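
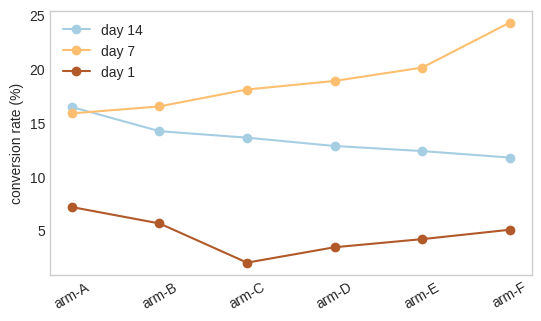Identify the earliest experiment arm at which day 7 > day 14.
arm-B

arm-A: day 7 ≈ 16 vs day 14 ≈ 16 (not yet); arm-B: day 7 ≈ 16 vs day 14 ≈ 14 (first crossover).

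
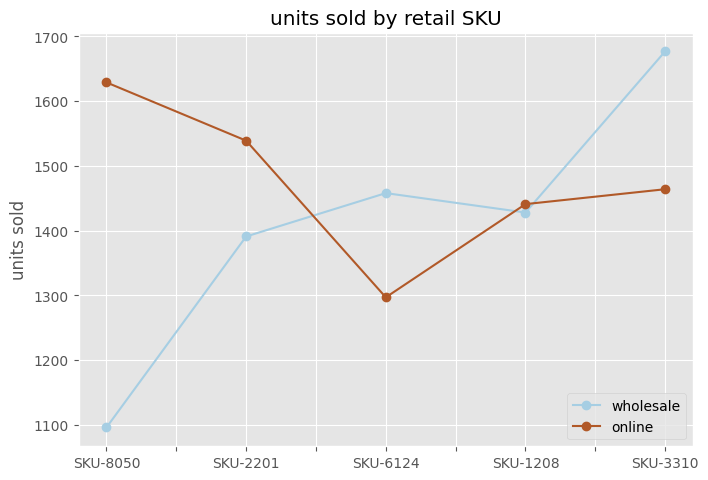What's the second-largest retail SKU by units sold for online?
Top 3 for online: SKU-8050 ≈ 1650, SKU-2201 ≈ 1550, SKU-3310 ≈ 1450.

SKU-2201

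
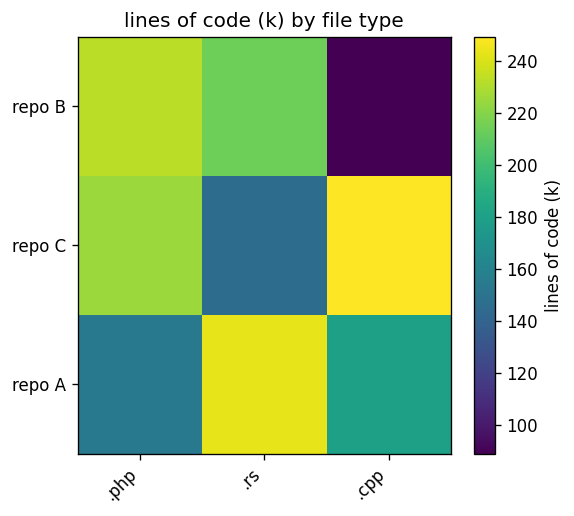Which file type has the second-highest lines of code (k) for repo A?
Top 3 for repo A: .rs ≈ 240, .cpp ≈ 180, .php ≈ 160.

.cpp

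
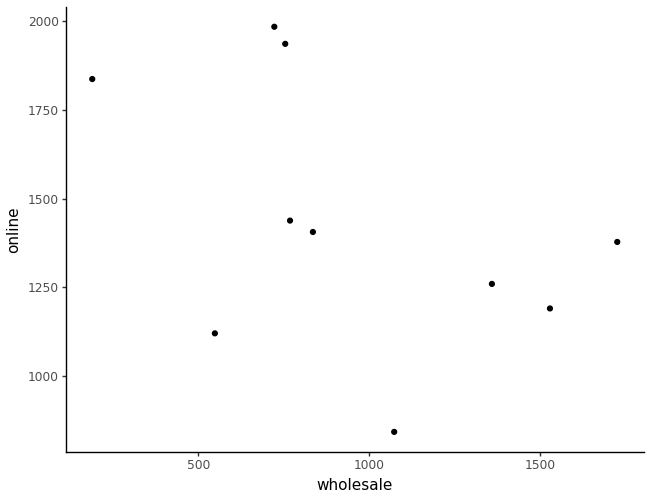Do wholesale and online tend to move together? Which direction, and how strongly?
negative, moderate

Points are negatively correlated; moderate (|r| ≈ 0.5).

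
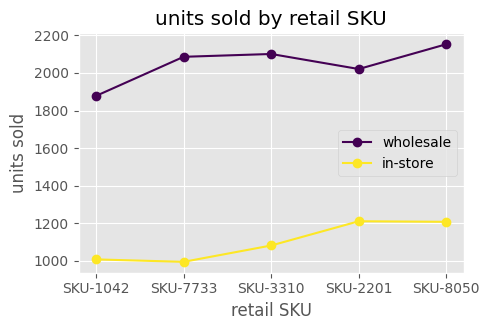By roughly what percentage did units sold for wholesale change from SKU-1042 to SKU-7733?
≈ +10.5%

SKU-1042 ≈ 1900, SKU-7733 ≈ 2100; (2100 − 1900) / 1900 ≈ +10.5%.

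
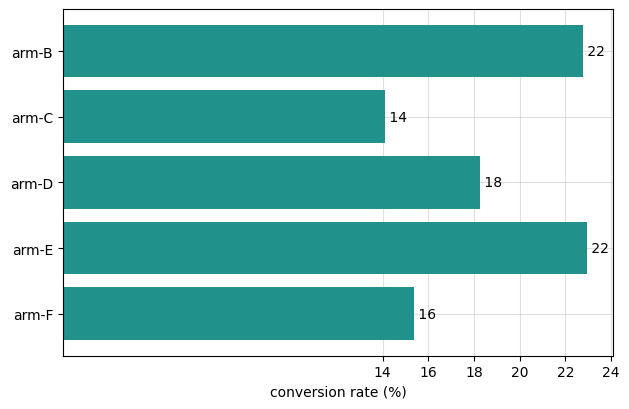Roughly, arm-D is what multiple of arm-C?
≈ 1.29×

arm-D ≈ 18, arm-C ≈ 14; 18/14 ≈ 1.29.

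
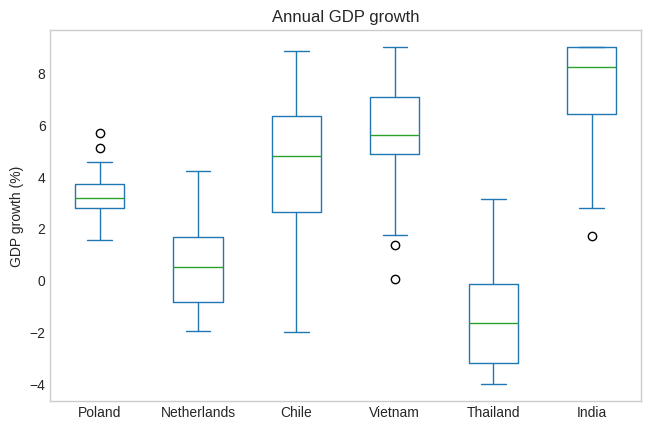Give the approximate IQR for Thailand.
Q3 ≈ 0, Q1 ≈ -3; IQR ≈ 3.

≈ 3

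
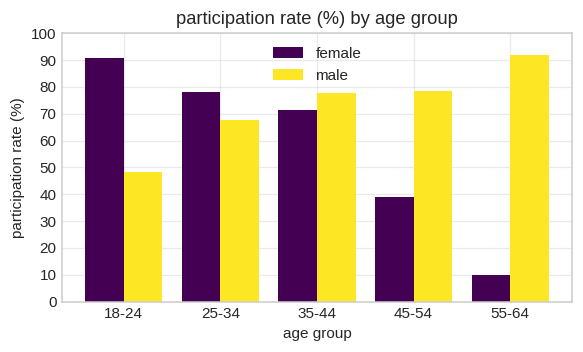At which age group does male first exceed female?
25-34: male ≈ 70 vs female ≈ 80 (not yet); 35-44: male ≈ 80 vs female ≈ 70 (first crossover).

35-44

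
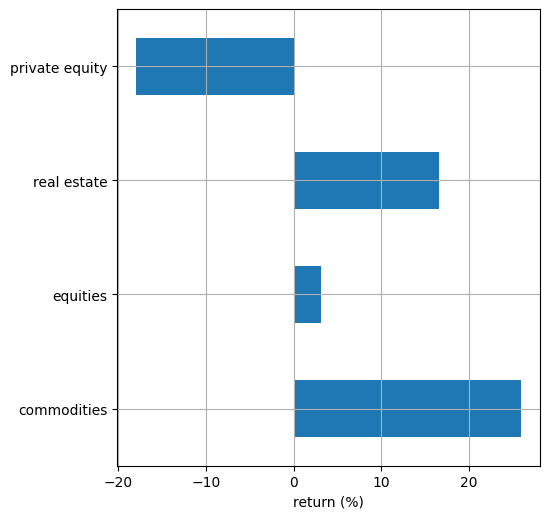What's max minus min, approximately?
≈ 45

Max commodities ≈ 25, min private equity ≈ -20; range ≈ 45.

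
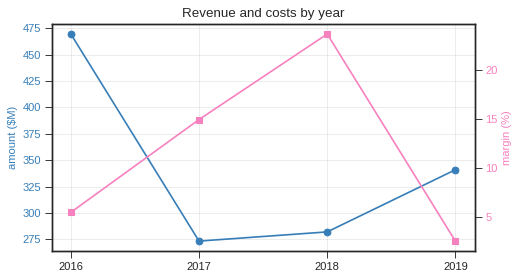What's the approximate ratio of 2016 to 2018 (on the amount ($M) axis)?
2016 ≈ 460, 2018 ≈ 280; 460/280 ≈ 1.64.

≈ 1.64×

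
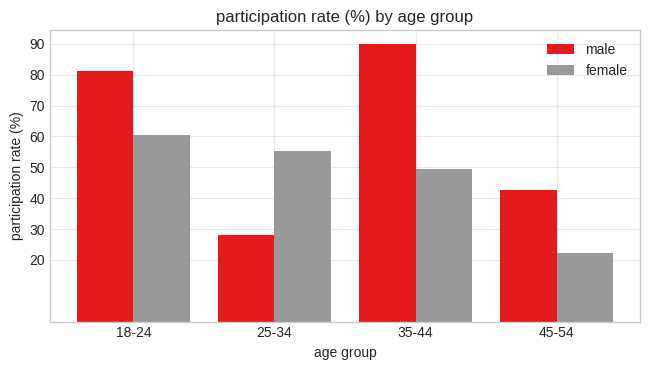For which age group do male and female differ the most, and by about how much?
35-44: male ≈ 90, female ≈ 50 → gap ≈ 40. Next-largest (25-34) is only ≈ 30.

35-44, ≈ 40 %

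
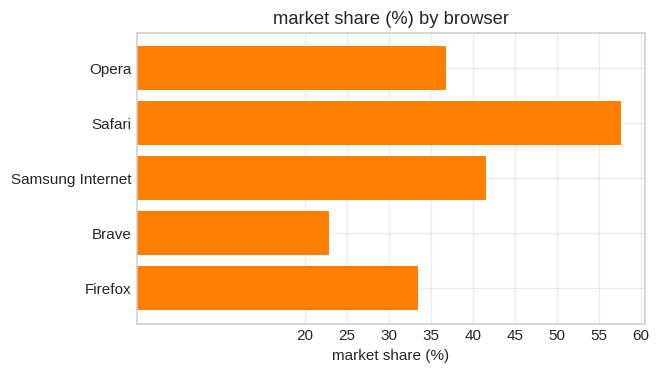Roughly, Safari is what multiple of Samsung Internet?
≈ 1.5×

Safari ≈ 60, Samsung Internet ≈ 40; 60/40 ≈ 1.5.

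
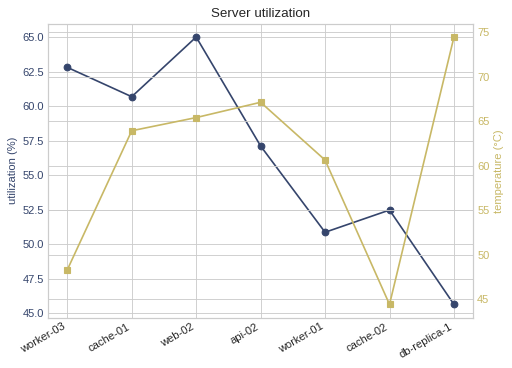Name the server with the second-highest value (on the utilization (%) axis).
worker-03

Top 3 (on the utilization (%) axis): web-02 ≈ 64, worker-03 ≈ 62, cache-01 ≈ 60.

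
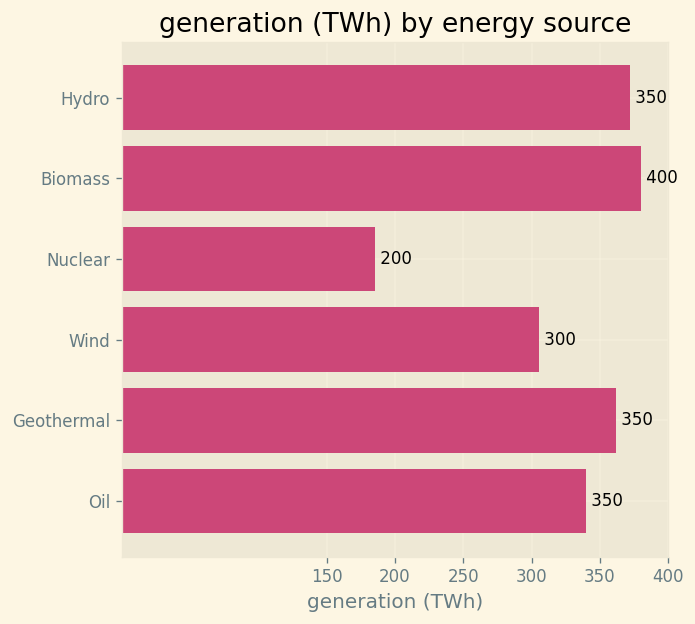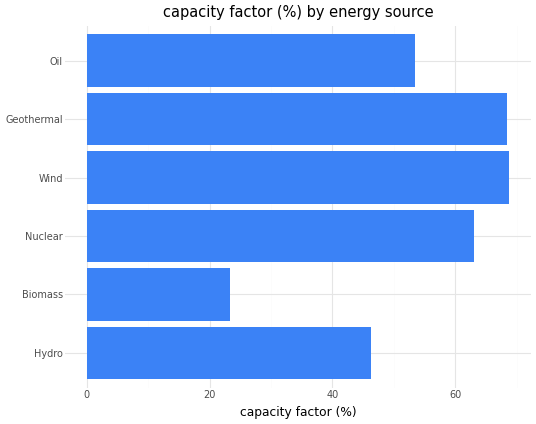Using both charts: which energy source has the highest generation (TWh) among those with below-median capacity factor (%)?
Chart 2 median capacity factor (%) ≈ 60; below-median energy sources: Hydro, Biomass, Oil. Among those, Biomass has the highest generation (TWh) (≈ 400).

Biomass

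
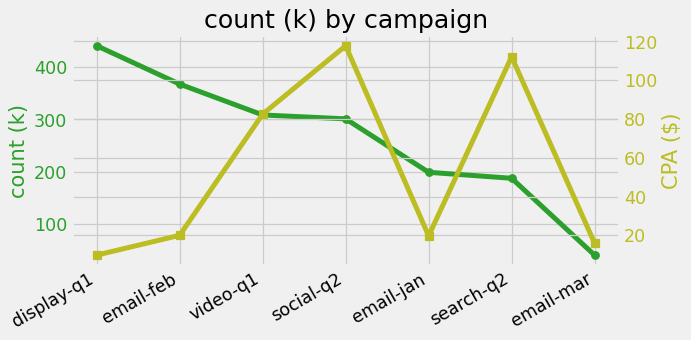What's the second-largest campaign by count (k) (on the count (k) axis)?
email-feb

Top 3 (on the count (k) axis): display-q1 ≈ 450, email-feb ≈ 350, video-q1 ≈ 300.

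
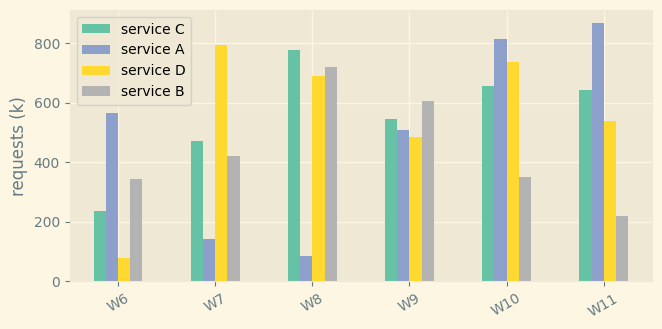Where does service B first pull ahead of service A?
W7

W6: service B ≈ 300 vs service A ≈ 600 (not yet); W7: service B ≈ 400 vs service A ≈ 100 (first crossover).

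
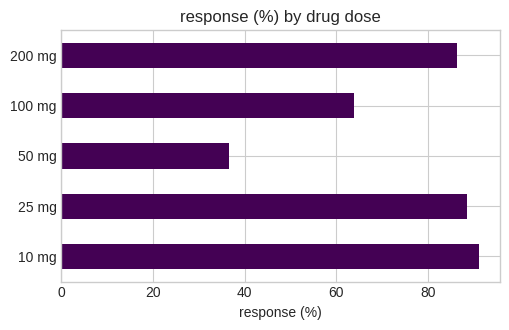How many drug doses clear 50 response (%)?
4

Above 50: 10 mg, 25 mg, 100 mg, 200 mg.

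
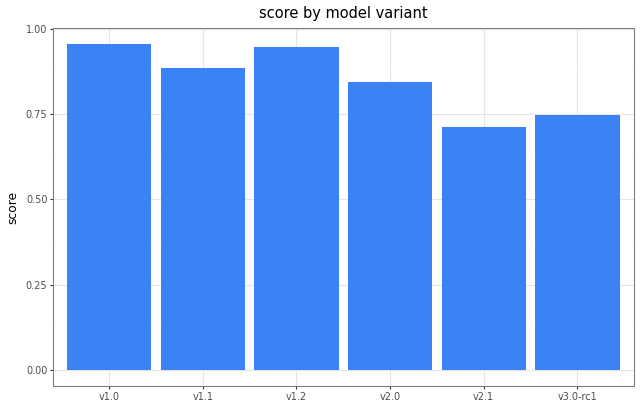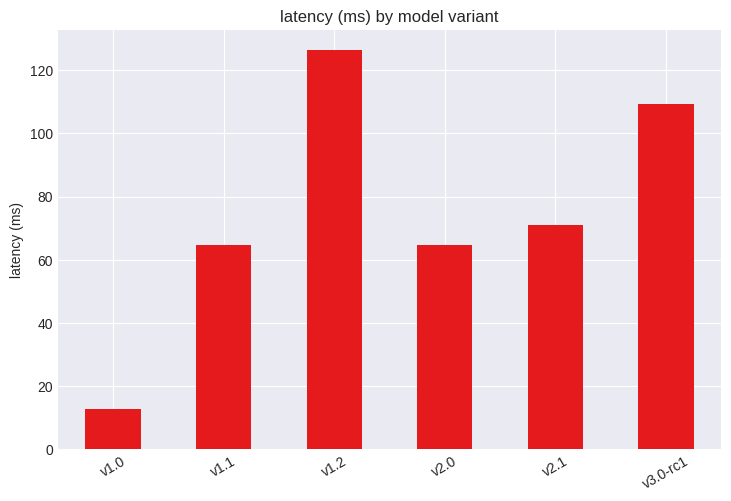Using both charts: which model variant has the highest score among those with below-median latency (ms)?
Chart 2 median latency (ms) ≈ 60; below-median model variants: v1.0, v1.1, v2.0. Among those, v1.0 has the highest score (≈ 1).

v1.0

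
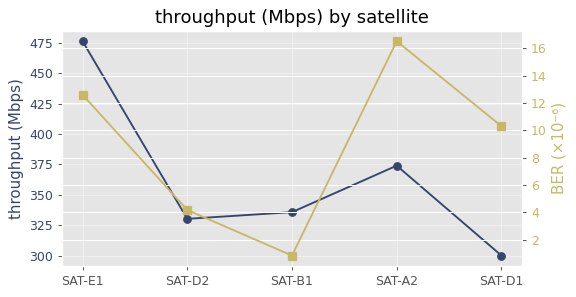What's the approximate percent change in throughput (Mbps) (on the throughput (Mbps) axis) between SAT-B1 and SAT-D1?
≈ -11.8%

SAT-B1 ≈ 340, SAT-D1 ≈ 300; (300 − 340) / 340 ≈ -11.8%.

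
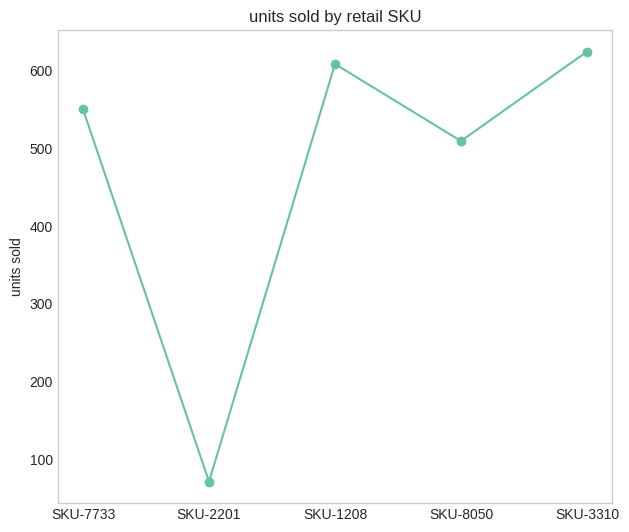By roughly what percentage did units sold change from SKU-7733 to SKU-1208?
≈ +9.1%

SKU-7733 ≈ 550, SKU-1208 ≈ 600; (600 − 550) / 550 ≈ +9.1%.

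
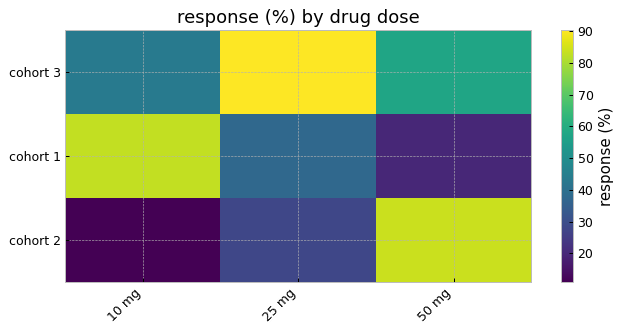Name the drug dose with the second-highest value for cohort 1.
Top 3 for cohort 1: 10 mg ≈ 80, 25 mg ≈ 40, 50 mg ≈ 20.

25 mg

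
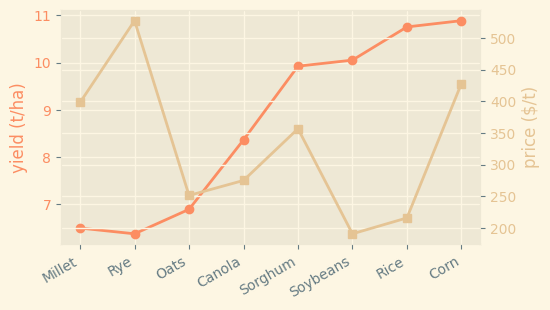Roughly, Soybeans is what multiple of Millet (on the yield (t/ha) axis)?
Soybeans ≈ 10.0, Millet ≈ 6.5; 10.0/6.5 ≈ 1.54.

≈ 1.54×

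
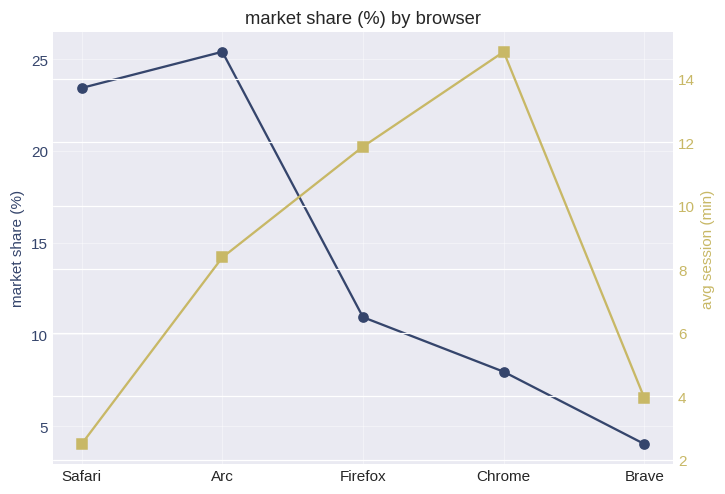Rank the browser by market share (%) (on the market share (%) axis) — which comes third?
Firefox

Top 4 (on the market share (%) axis): Arc ≈ 26, Safari ≈ 24, Firefox ≈ 10, Chrome ≈ 8.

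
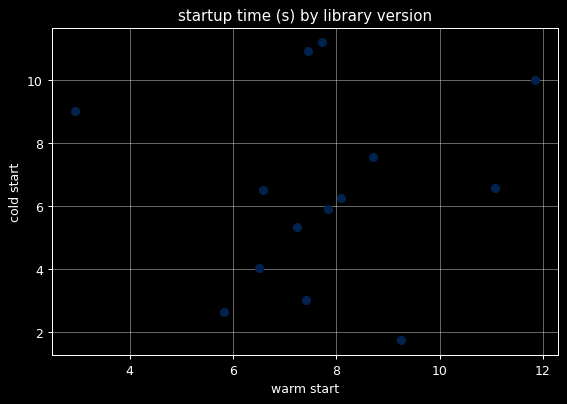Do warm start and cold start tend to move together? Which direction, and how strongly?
no clear correlation

Points are roughly uncorrelated; weak (|r| ≈ 0.1).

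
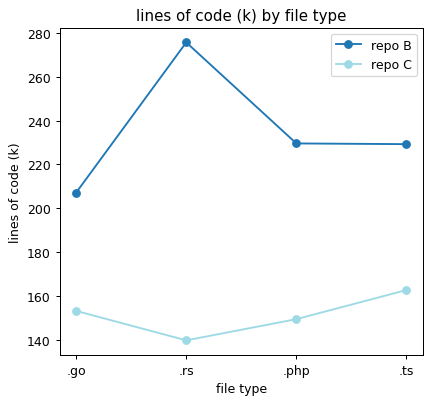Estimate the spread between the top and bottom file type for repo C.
Max .ts ≈ 160, min .rs ≈ 140; range ≈ 20.

≈ 20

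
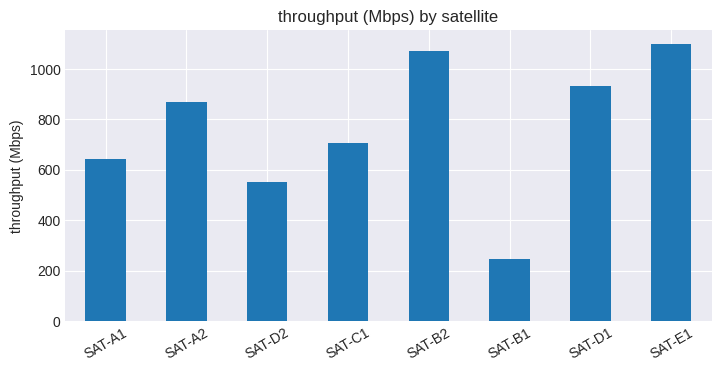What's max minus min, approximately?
Max SAT-E1 ≈ 1100, min SAT-B1 ≈ 200; range ≈ 900.

≈ 900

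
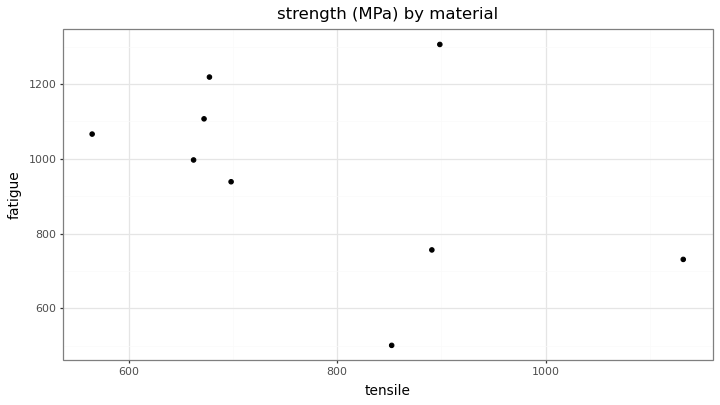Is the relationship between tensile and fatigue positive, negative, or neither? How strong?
Points are negatively correlated; moderate (|r| ≈ 0.5).

negative, moderate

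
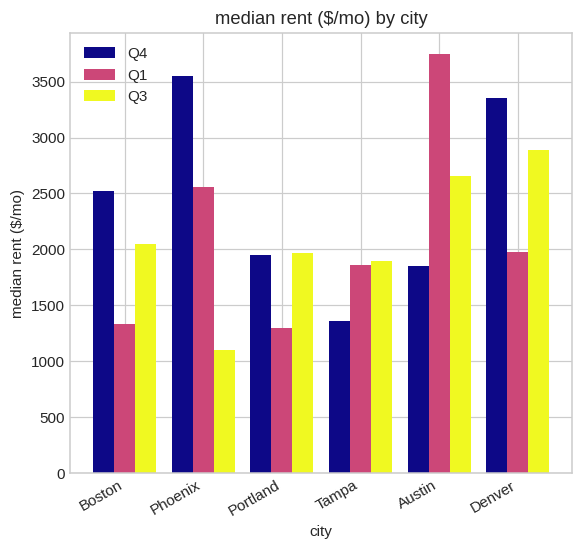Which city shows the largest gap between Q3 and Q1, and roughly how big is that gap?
Phoenix: Q3 ≈ 1000, Q1 ≈ 2500 → gap ≈ 1500. Next-largest (Austin) is only ≈ 1000.

Phoenix, ≈ 1500 $/mo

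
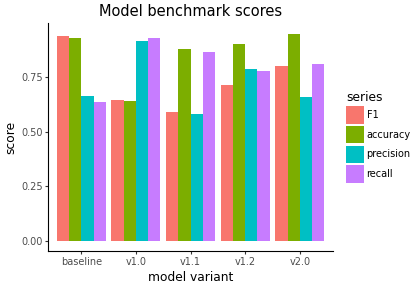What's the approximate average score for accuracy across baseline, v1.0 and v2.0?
(0.9 + 0.6 + 0.9) / 3 ≈ 0.8.

≈ 0.8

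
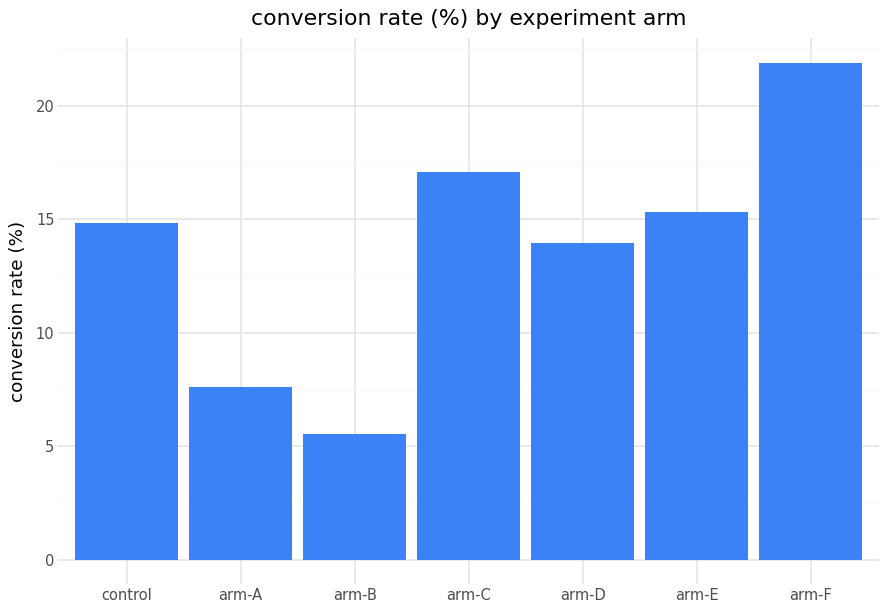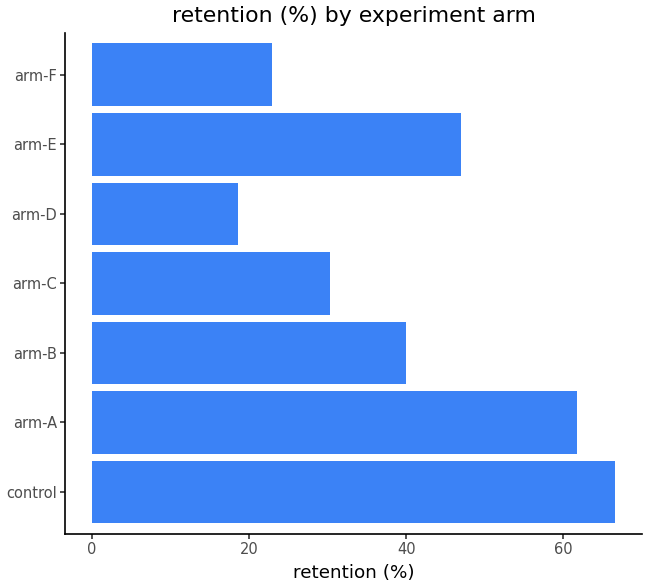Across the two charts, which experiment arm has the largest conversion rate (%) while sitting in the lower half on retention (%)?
Chart 2 median retention (%) ≈ 40; below-median experiment arms: arm-C, arm-D, arm-F. Among those, arm-F has the highest conversion rate (%) (≈ 20).

arm-F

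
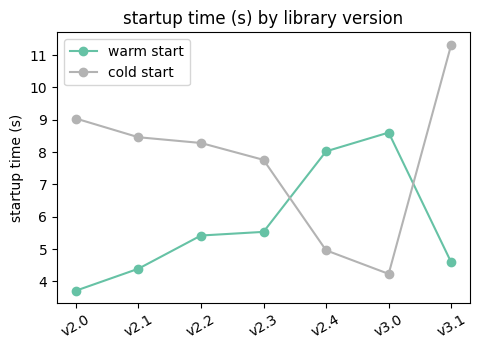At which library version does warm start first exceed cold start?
v2.3: warm start ≈ 6 vs cold start ≈ 8 (not yet); v2.4: warm start ≈ 8 vs cold start ≈ 5 (first crossover).

v2.4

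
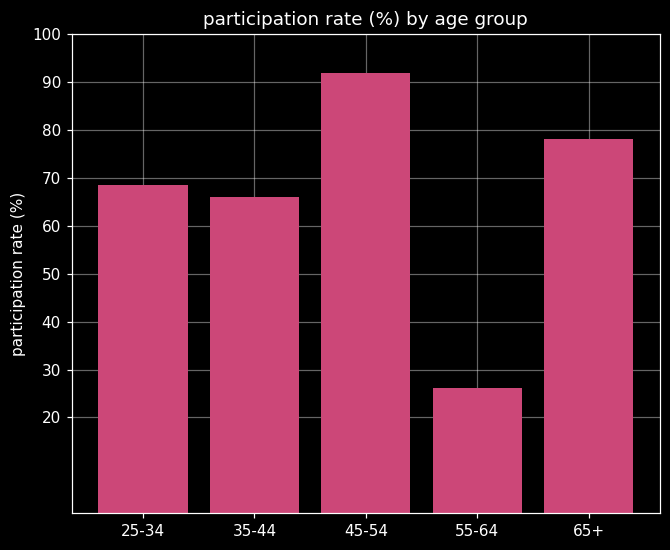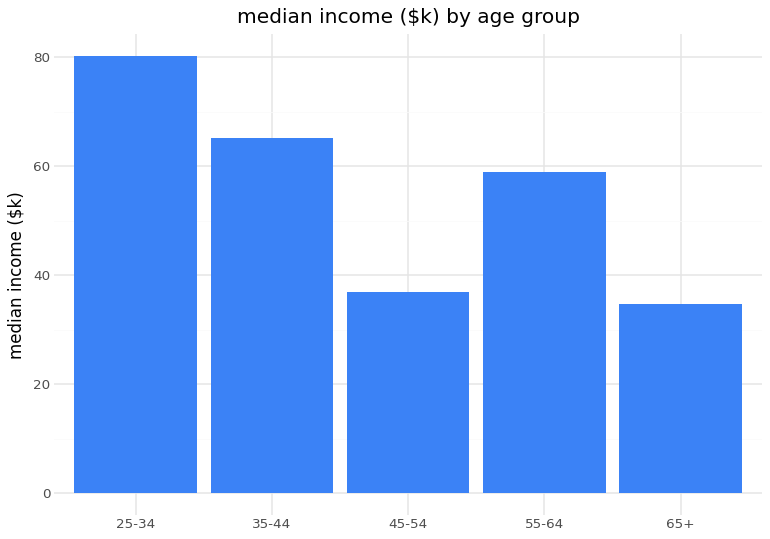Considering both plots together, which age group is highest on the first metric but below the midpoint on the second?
Chart 2 median median income ($k) ≈ 60; below-median age groups: 45-54, 65+. Among those, 45-54 has the highest participation rate (%) (≈ 90).

45-54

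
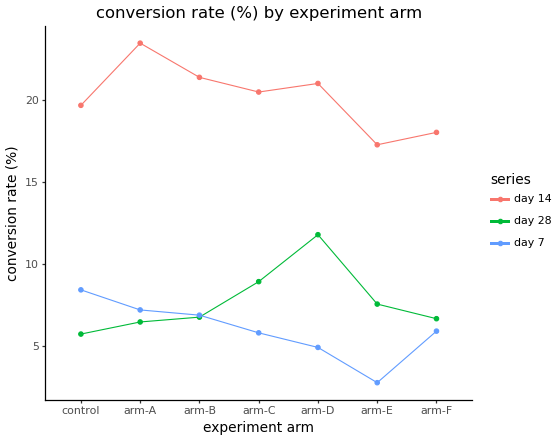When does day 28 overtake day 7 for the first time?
arm-B: day 28 ≈ 6 vs day 7 ≈ 6 (not yet); arm-C: day 28 ≈ 8 vs day 7 ≈ 6 (first crossover).

arm-C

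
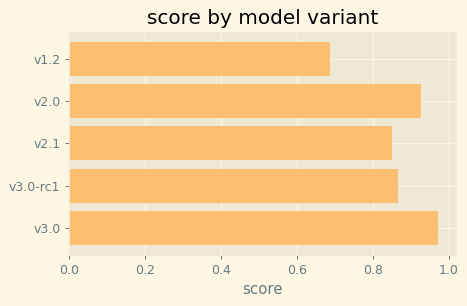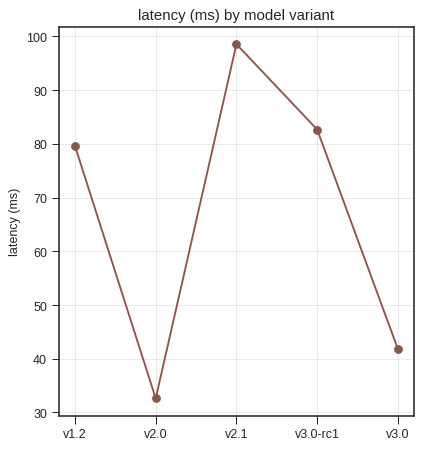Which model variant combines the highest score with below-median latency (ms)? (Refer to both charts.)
v3.0

Chart 2 median latency (ms) ≈ 80; below-median model variants: v2.0, v3.0. Among those, v3.0 has the highest score (≈ 1).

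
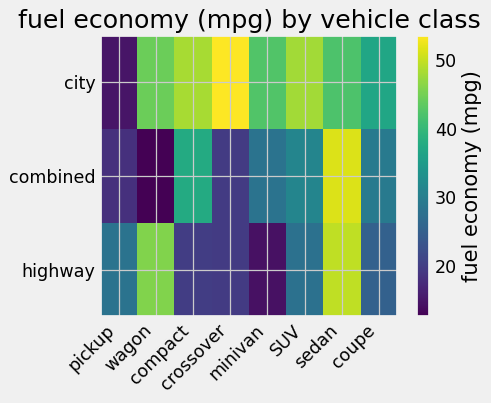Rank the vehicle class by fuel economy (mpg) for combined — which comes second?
compact

Top 3 for combined: sedan ≈ 50, compact ≈ 40, SUV ≈ 30.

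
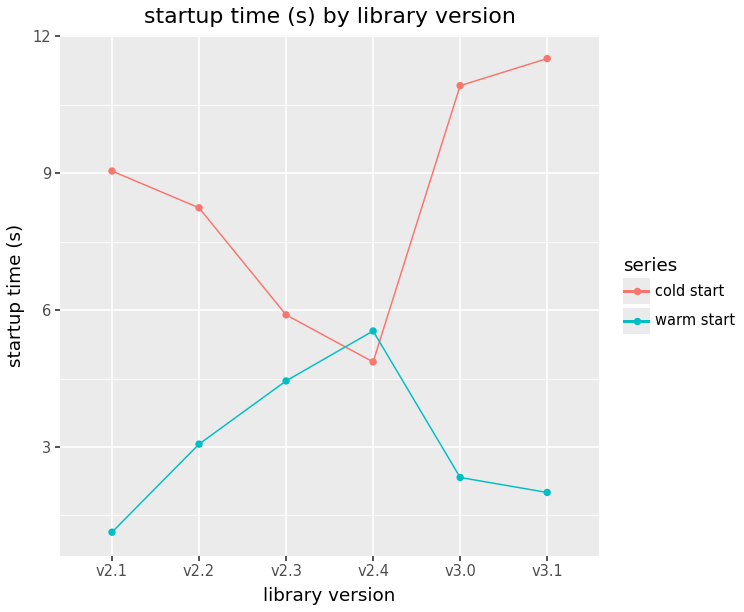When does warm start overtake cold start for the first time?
v2.3: warm start ≈ 4 vs cold start ≈ 6 (not yet); v2.4: warm start ≈ 6 vs cold start ≈ 5 (first crossover).

v2.4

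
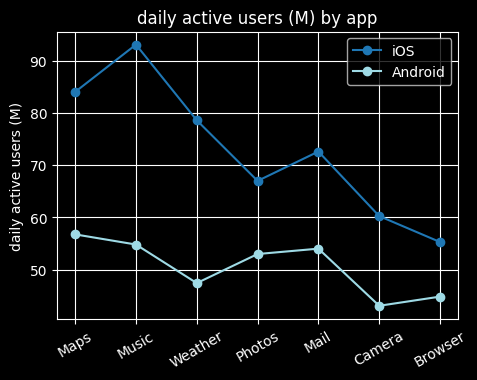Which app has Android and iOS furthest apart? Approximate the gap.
Music: Android ≈ 55, iOS ≈ 95 → gap ≈ 40. Next-largest (Weather) is only ≈ 35.

Music, ≈ 40 M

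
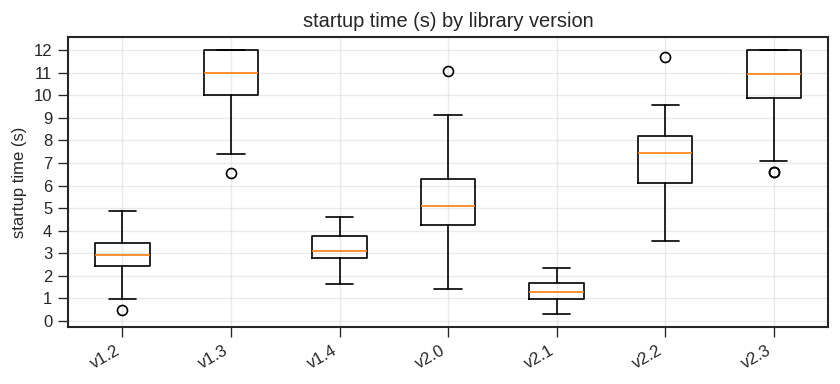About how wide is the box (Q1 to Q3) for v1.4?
≈ 1

Q3 ≈ 4, Q1 ≈ 3; IQR ≈ 1.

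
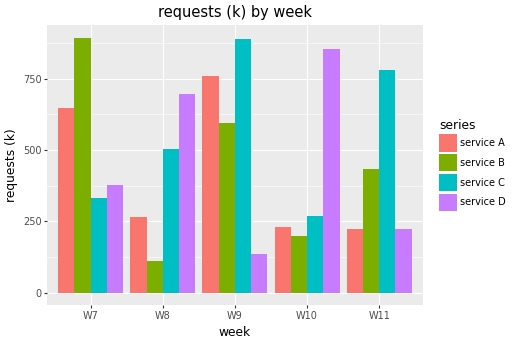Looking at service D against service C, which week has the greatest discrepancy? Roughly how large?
W9, ≈ 800 k

W9: service D ≈ 100, service C ≈ 900 → gap ≈ 800. Next-largest (W10) is only ≈ 600.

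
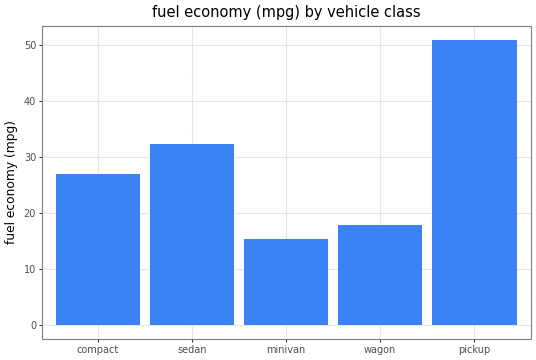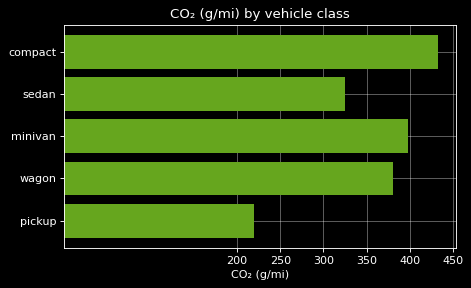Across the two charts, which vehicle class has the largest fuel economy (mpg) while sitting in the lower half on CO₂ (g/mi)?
pickup

Chart 2 median CO₂ (g/mi) ≈ 400; below-median vehicle classes: sedan, pickup. Among those, pickup has the highest fuel economy (mpg) (≈ 50).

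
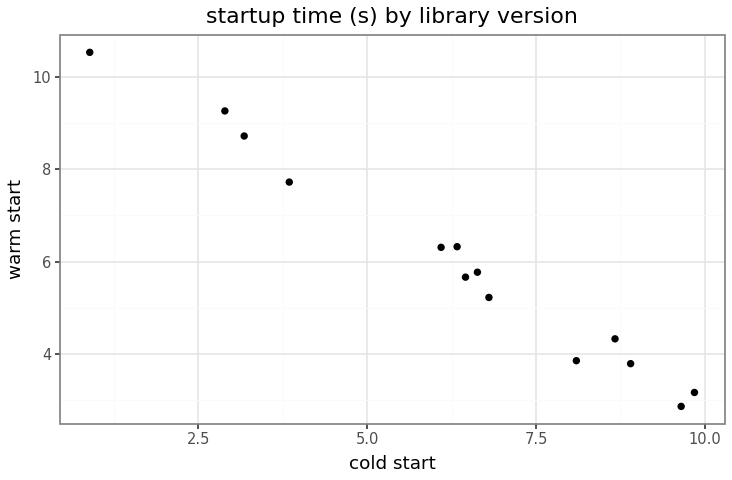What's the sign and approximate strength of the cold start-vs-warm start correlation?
Points are negatively correlated; strong (|r| ≈ 1.0).

negative, strong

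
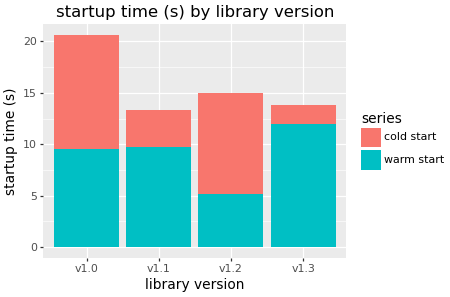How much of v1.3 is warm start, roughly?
warm start top ≈ 12, bottom ≈ 0; segment ≈ 12.

≈ 12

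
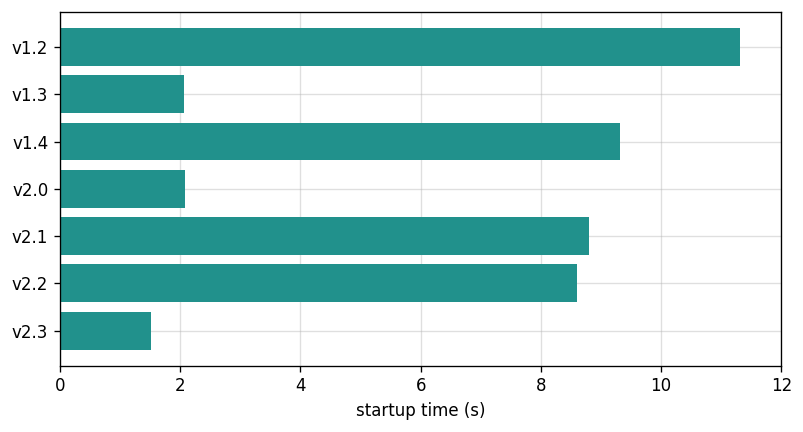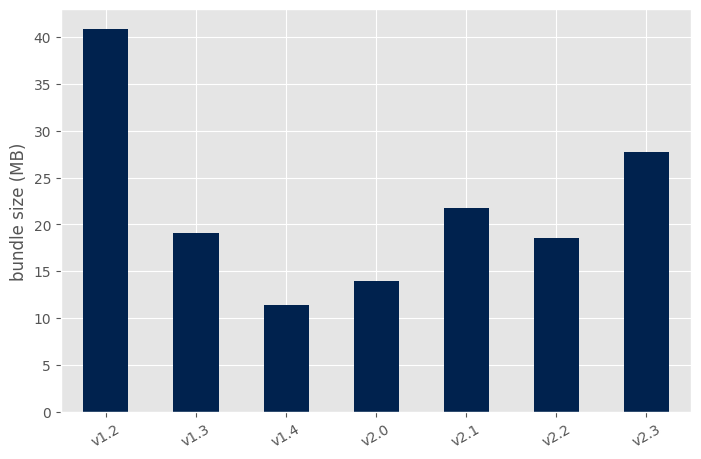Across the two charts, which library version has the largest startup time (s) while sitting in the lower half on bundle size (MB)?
Chart 2 median bundle size (MB) ≈ 20; below-median library versions: v1.4, v2.0, v2.2. Among those, v1.4 has the highest startup time (s) (≈ 10).

v1.4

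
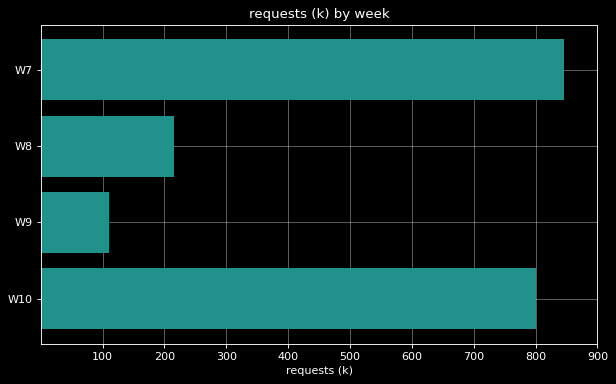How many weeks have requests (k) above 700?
Above 700: W7, W10.

2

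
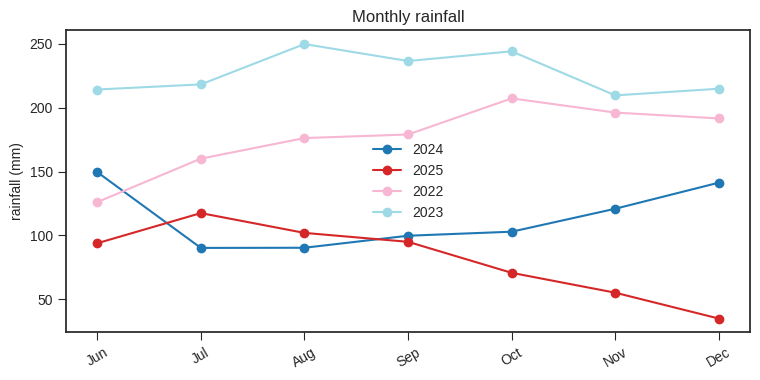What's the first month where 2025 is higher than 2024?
Jul

Jun: 2025 ≈ 100 vs 2024 ≈ 140 (not yet); Jul: 2025 ≈ 120 vs 2024 ≈ 100 (first crossover).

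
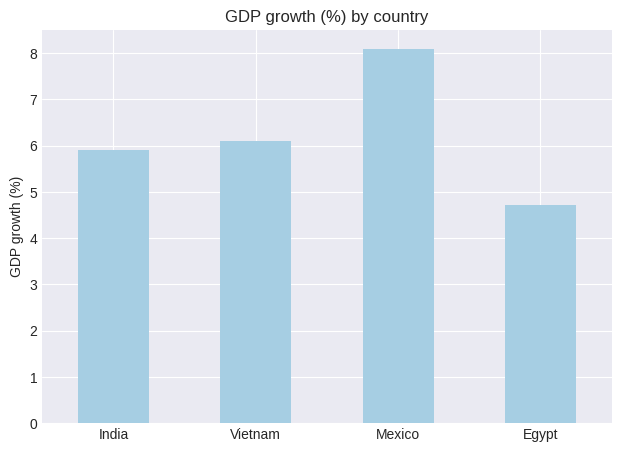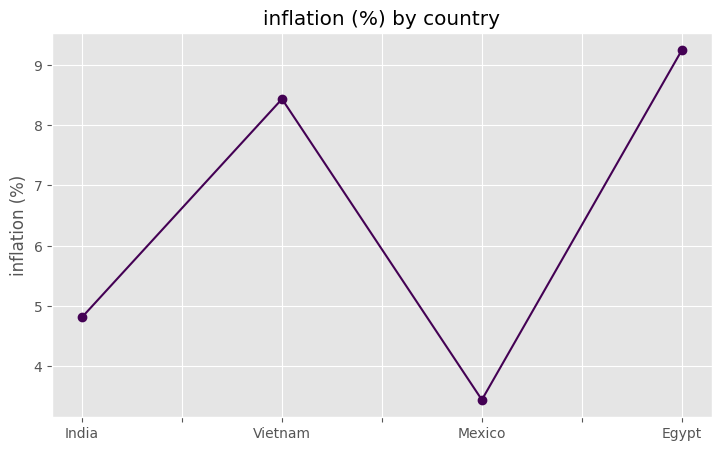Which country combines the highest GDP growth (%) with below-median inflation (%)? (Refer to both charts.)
Mexico

Chart 2 median inflation (%) ≈ 7; below-median countries: India, Mexico. Among those, Mexico has the highest GDP growth (%) (≈ 8).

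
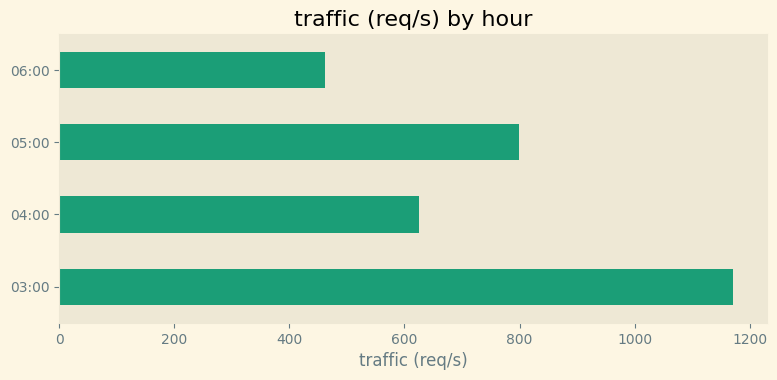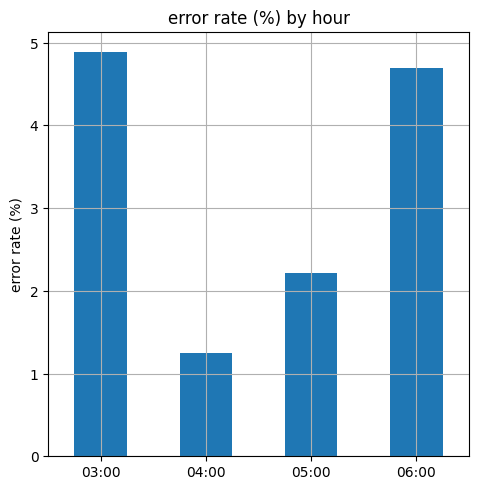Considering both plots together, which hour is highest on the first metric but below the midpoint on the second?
Chart 2 median error rate (%) ≈ 3.5; below-median hours: 04:00, 05:00. Among those, 05:00 has the highest traffic (req/s) (≈ 800).

05:00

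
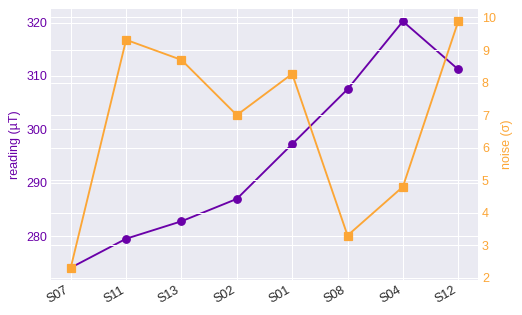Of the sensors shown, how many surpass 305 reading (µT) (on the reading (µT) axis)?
3

Above 305: S08, S04, S12.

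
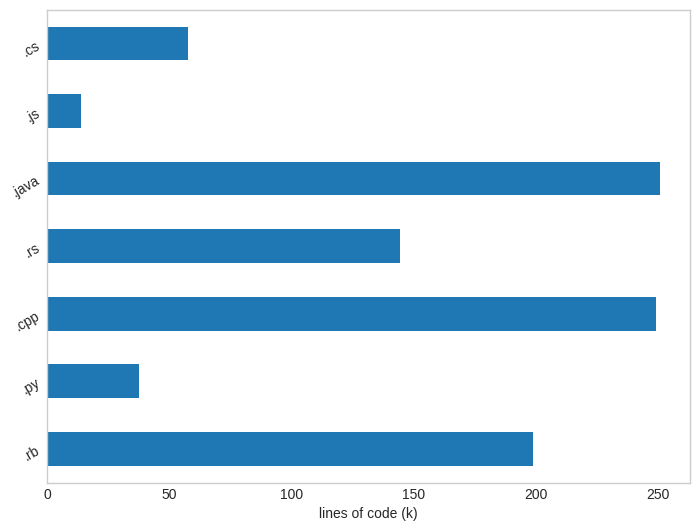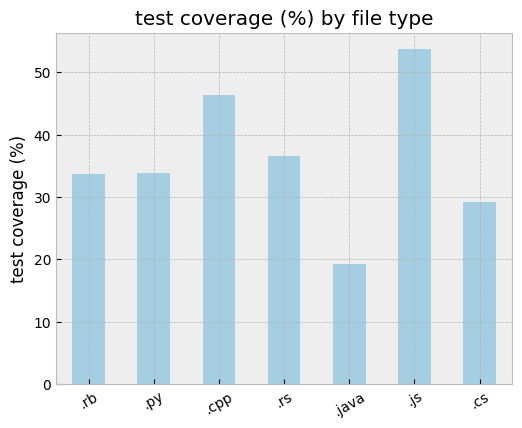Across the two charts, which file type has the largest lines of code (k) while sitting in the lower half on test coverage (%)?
Chart 2 median test coverage (%) ≈ 35; below-median file types: .rb, .java, .cs. Among those, .java has the highest lines of code (k) (≈ 250).

.java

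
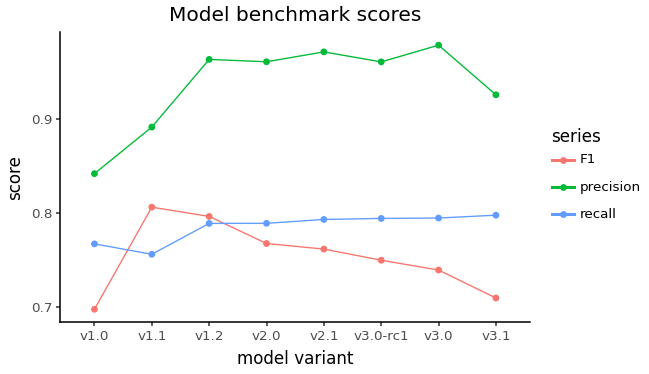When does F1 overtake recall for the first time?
v1.1

v1.0: F1 ≈ 0.70 vs recall ≈ 0.75 (not yet); v1.1: F1 ≈ 0.80 vs recall ≈ 0.75 (first crossover).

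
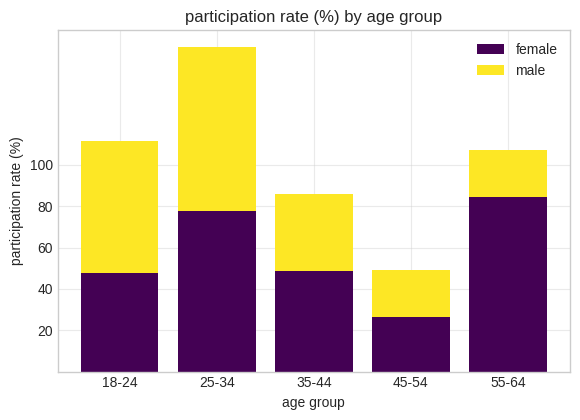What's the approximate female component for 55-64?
female top ≈ 80, bottom ≈ 0; segment ≈ 80.

≈ 80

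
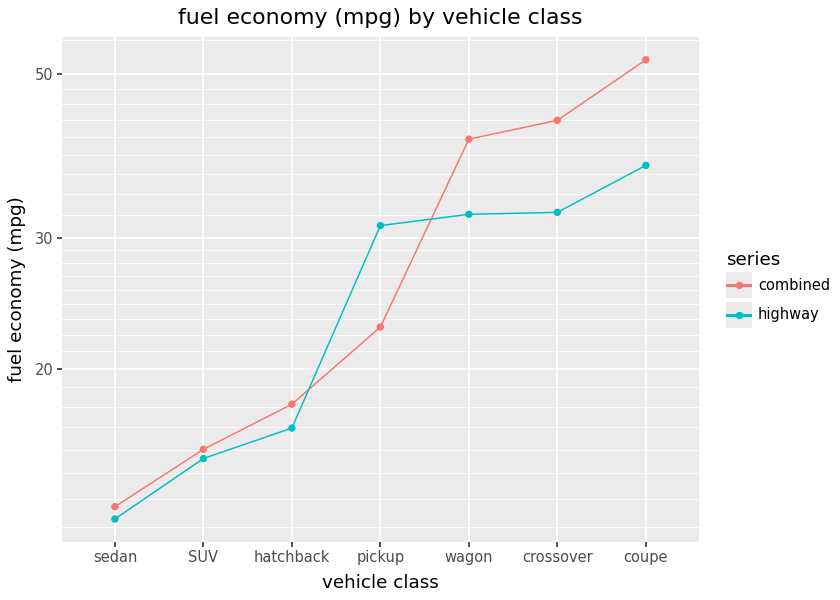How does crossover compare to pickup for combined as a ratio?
crossover ≈ 45, pickup ≈ 25; 45/25 ≈ 1.8.

≈ 1.8×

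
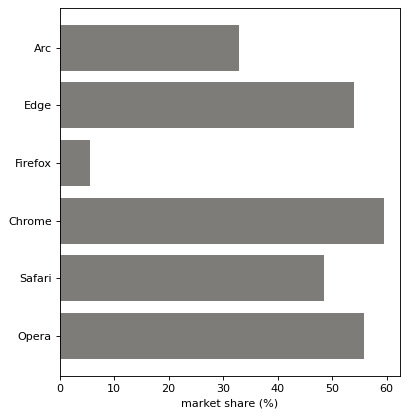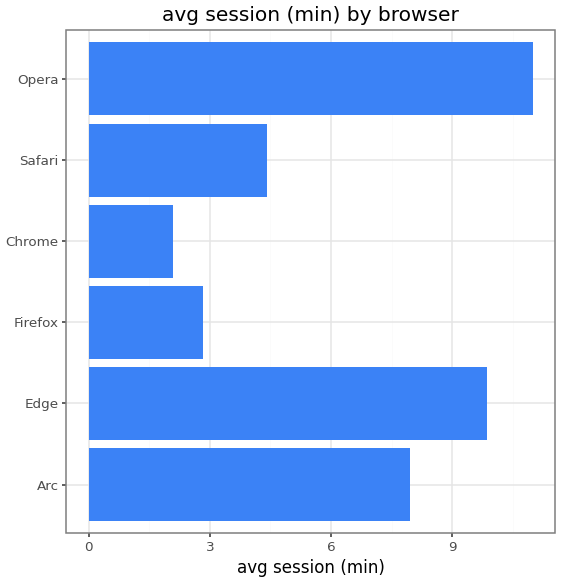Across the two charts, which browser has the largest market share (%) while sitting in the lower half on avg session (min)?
Chrome

Chart 2 median avg session (min) ≈ 6; below-median browsers: Firefox, Chrome, Safari. Among those, Chrome has the highest market share (%) (≈ 60).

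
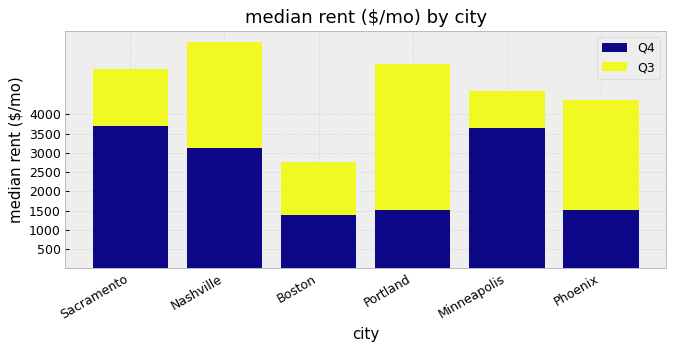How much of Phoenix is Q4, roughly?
≈ 1500

Q4 top ≈ 1500, bottom ≈ 0; segment ≈ 1500.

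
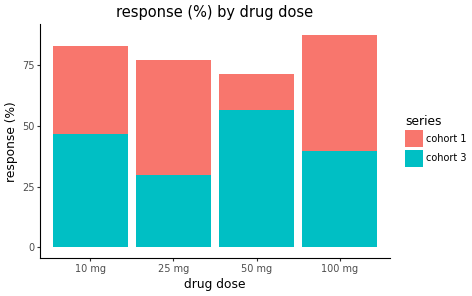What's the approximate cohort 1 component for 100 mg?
≈ 50

cohort 1 top ≈ 90, bottom ≈ 40; segment ≈ 50.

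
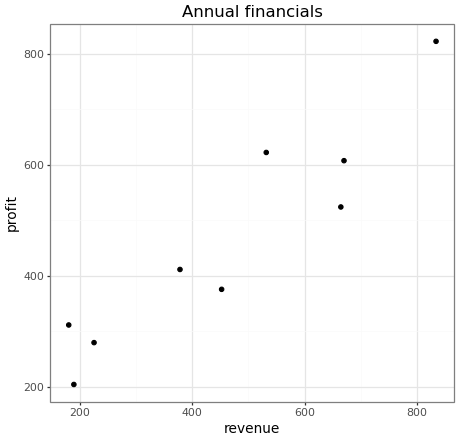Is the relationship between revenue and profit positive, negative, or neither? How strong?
positive, strong

Points are positively correlated; strong (|r| ≈ 0.9).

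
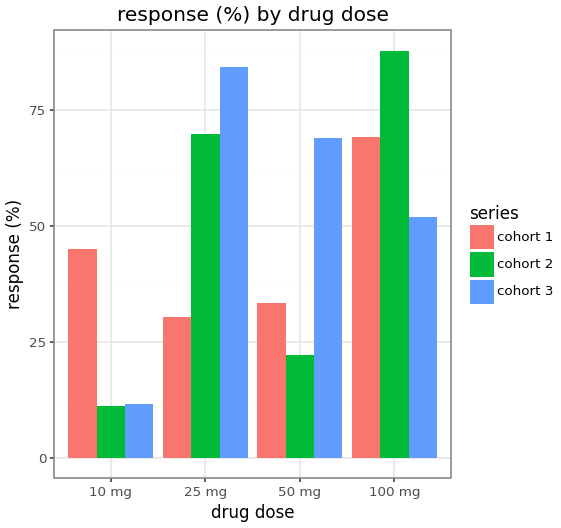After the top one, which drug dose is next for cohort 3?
50 mg

Top 3 for cohort 3: 25 mg ≈ 80, 50 mg ≈ 70, 100 mg ≈ 50.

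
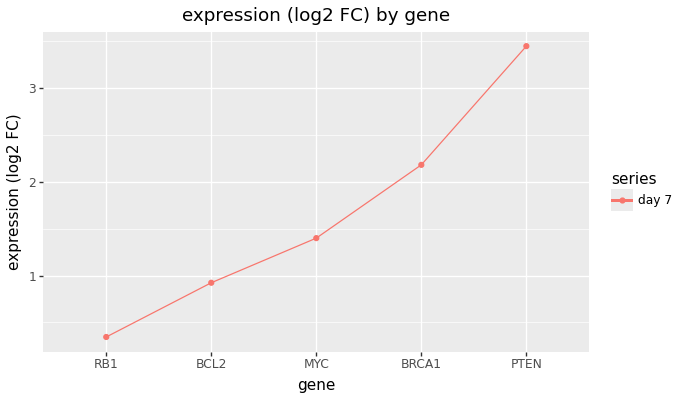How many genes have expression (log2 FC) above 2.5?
Above 2.5: PTEN.

1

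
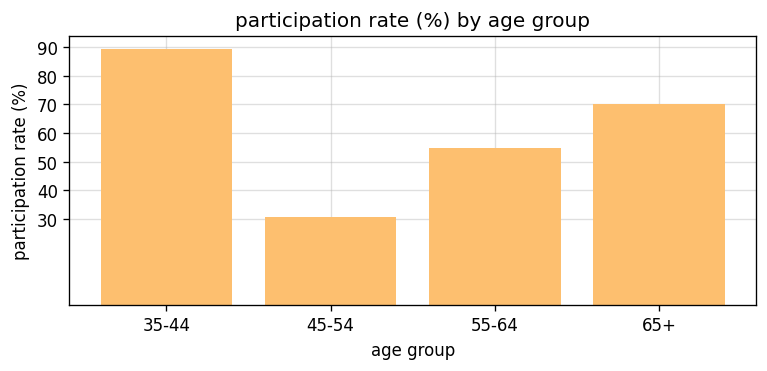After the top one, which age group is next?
Top 3: 35-44 ≈ 90, 65+ ≈ 70, 55-64 ≈ 50.

65+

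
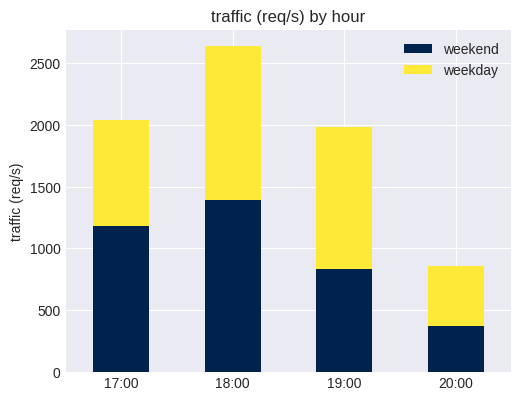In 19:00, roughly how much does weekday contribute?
weekday top ≈ 2000, bottom ≈ 1000; segment ≈ 1000.

≈ 1000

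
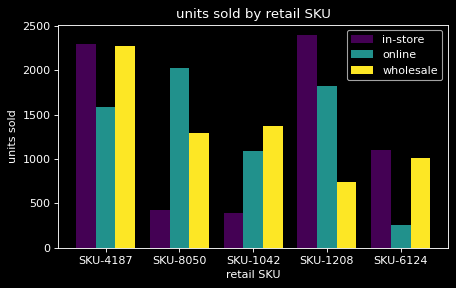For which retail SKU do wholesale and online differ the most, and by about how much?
SKU-1208: wholesale ≈ 800, online ≈ 1800 → gap ≈ 1000. Next-largest (SKU-6124) is only ≈ 800.

SKU-1208, ≈ 1000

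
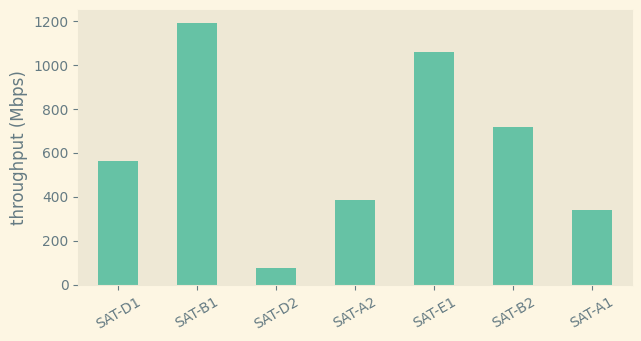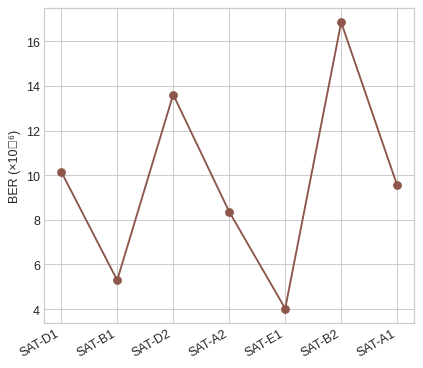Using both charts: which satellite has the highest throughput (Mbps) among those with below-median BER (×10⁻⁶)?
SAT-B1

Chart 2 median BER (×10⁻⁶) ≈ 10; below-median satellites: SAT-B1, SAT-A2, SAT-E1. Among those, SAT-B1 has the highest throughput (Mbps) (≈ 1200).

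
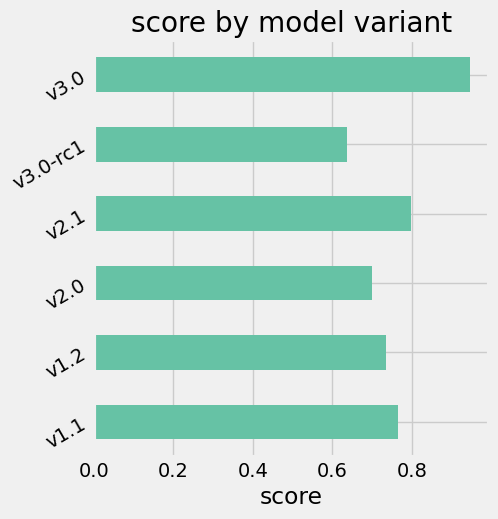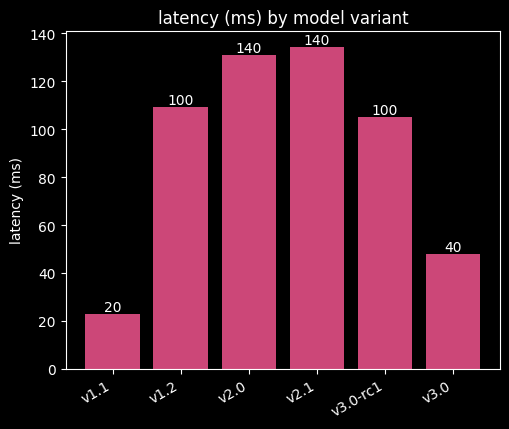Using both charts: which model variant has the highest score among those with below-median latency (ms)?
Chart 2 median latency (ms) ≈ 100; below-median model variants: v1.1, v3.0-rc1, v3.0. Among those, v3.0 has the highest score (≈ 0.9).

v3.0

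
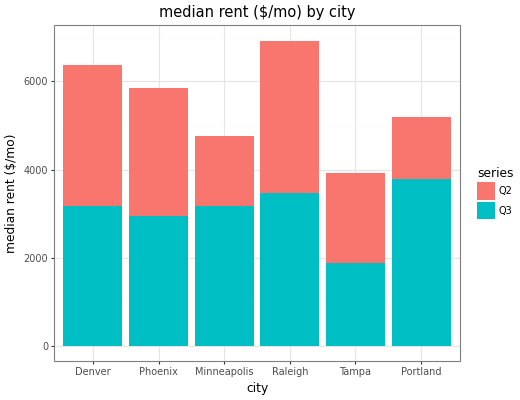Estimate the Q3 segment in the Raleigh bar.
≈ 3000

Q3 top ≈ 3000, bottom ≈ 0; segment ≈ 3000.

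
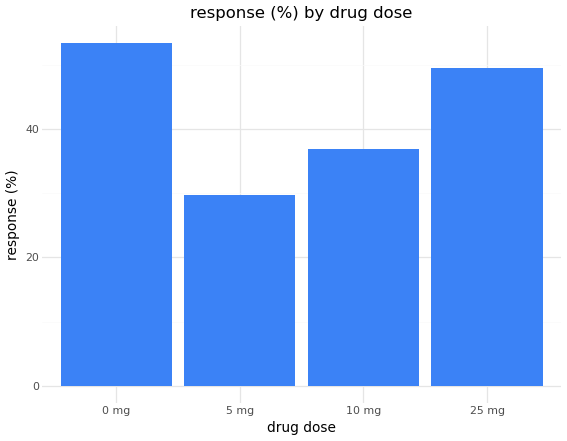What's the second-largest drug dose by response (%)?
25 mg

Top 3: 0 mg ≈ 55, 25 mg ≈ 50, 10 mg ≈ 35.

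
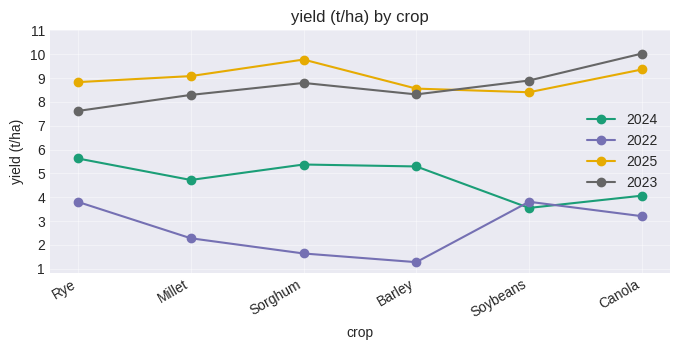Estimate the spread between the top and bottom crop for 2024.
≈ 2

Max Rye ≈ 6, min Soybeans ≈ 4; range ≈ 2.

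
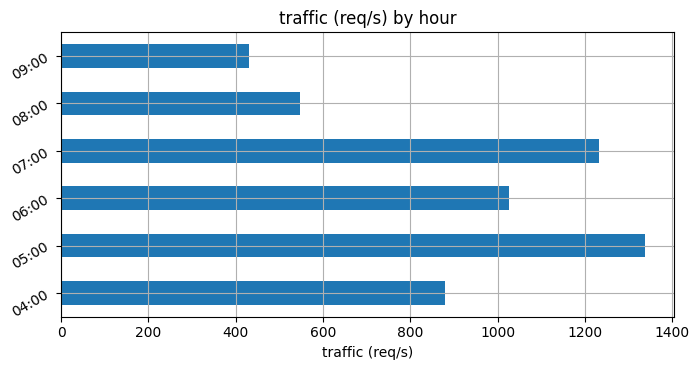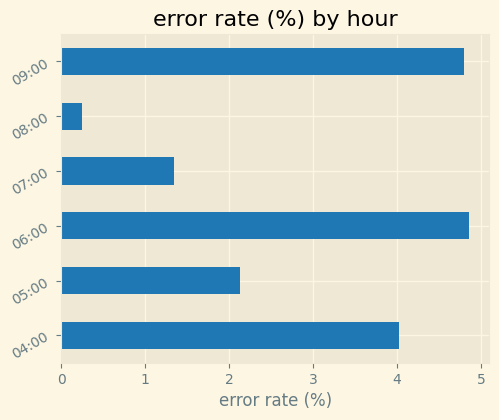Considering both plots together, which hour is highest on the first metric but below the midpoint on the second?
Chart 2 median error rate (%) ≈ 3; below-median hours: 05:00, 07:00, 08:00. Among those, 05:00 has the highest traffic (req/s) (≈ 1400).

05:00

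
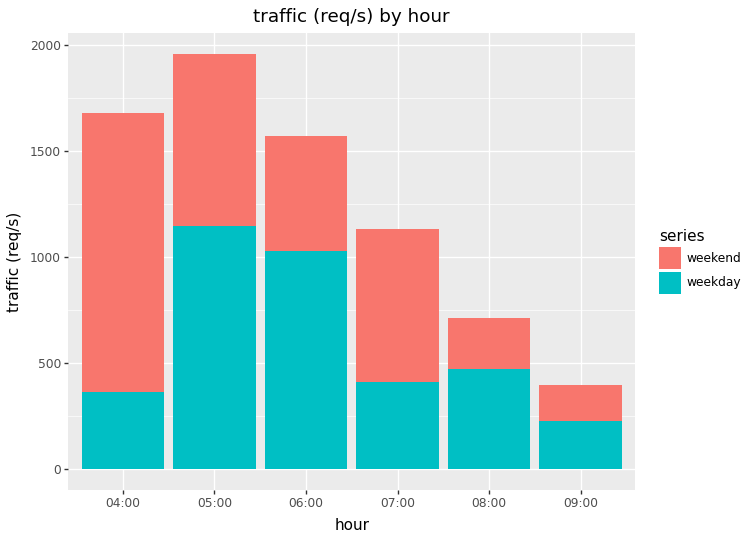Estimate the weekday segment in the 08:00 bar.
weekday top ≈ 400, bottom ≈ 0; segment ≈ 400.

≈ 400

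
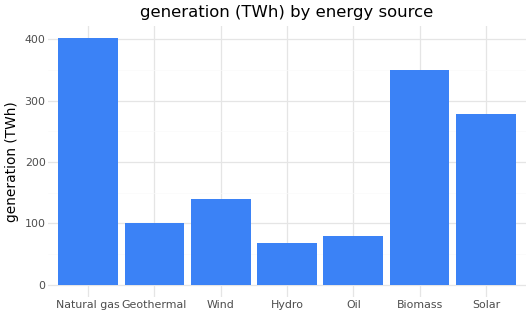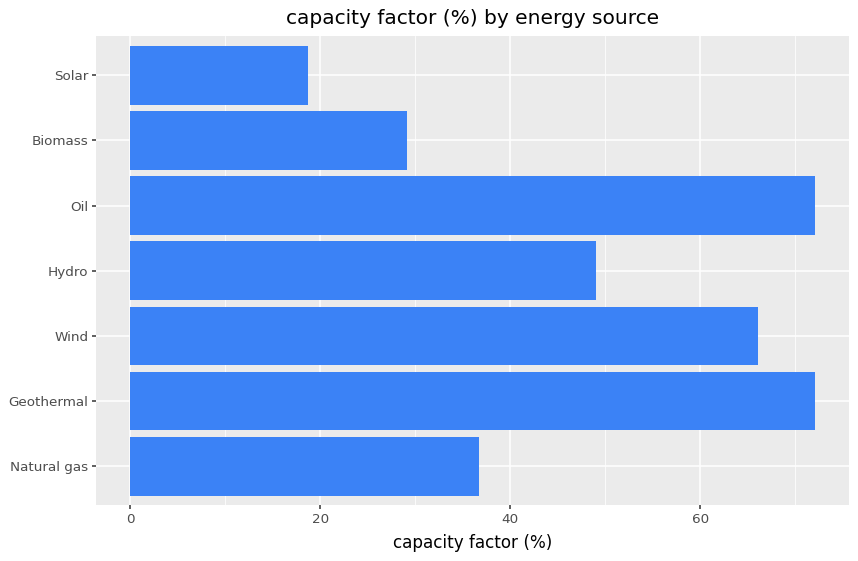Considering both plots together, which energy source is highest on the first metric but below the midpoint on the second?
Chart 2 median capacity factor (%) ≈ 50; below-median energy sources: Natural gas, Biomass, Solar. Among those, Natural gas has the highest generation (TWh) (≈ 400).

Natural gas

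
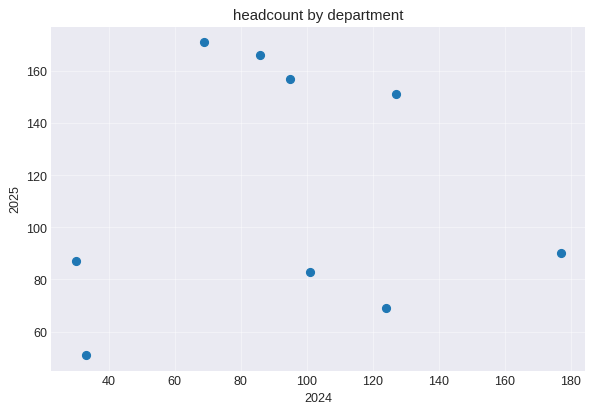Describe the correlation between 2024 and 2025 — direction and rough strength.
no clear correlation

Points are roughly uncorrelated; weak (|r| ≈ 0.1).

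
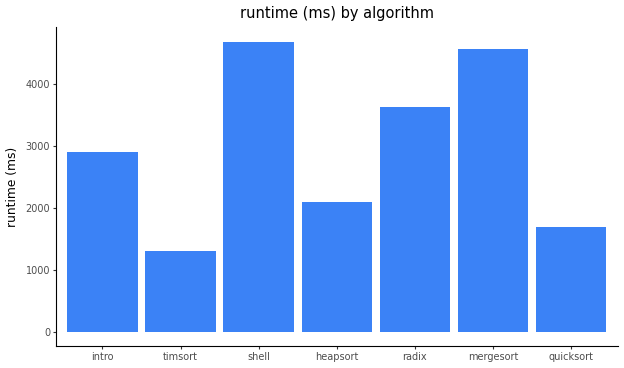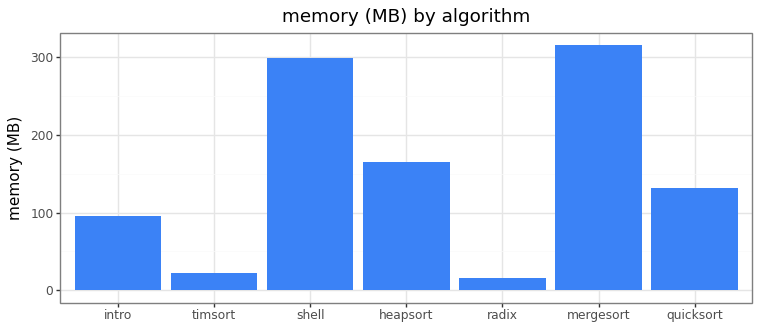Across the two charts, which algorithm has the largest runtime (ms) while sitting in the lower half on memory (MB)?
Chart 2 median memory (MB) ≈ 150; below-median algorithms: intro, timsort, radix. Among those, radix has the highest runtime (ms) (≈ 3500).

radix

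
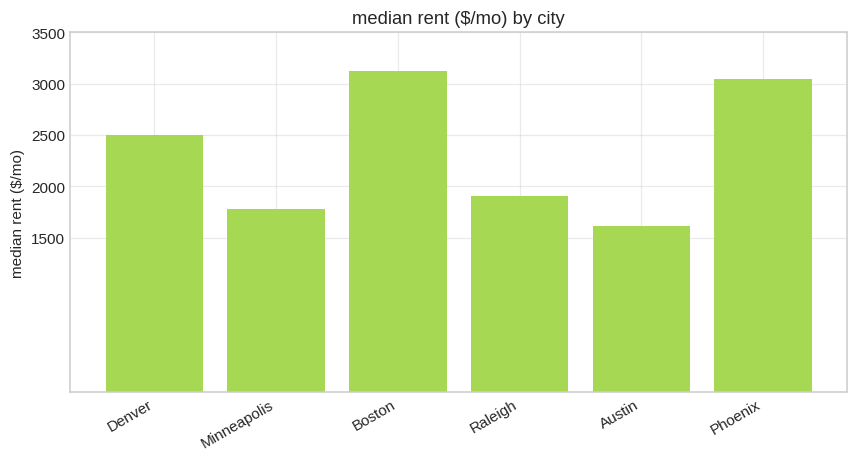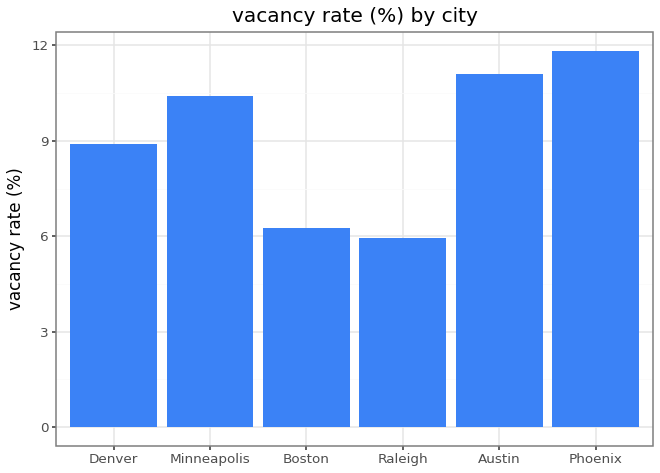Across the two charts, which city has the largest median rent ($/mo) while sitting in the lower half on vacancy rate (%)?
Boston

Chart 2 median vacancy rate (%) ≈ 10; below-median cities: Denver, Boston, Raleigh. Among those, Boston has the highest median rent ($/mo) (≈ 3000).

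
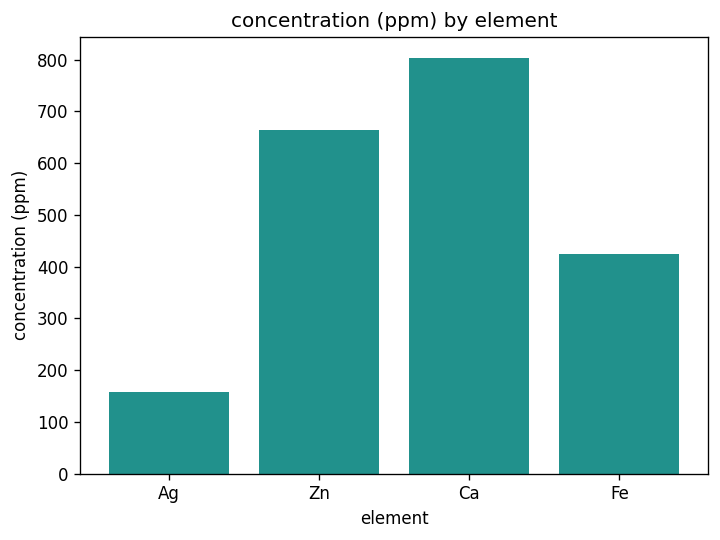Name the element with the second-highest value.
Top 3: Ca ≈ 800, Zn ≈ 700, Fe ≈ 400.

Zn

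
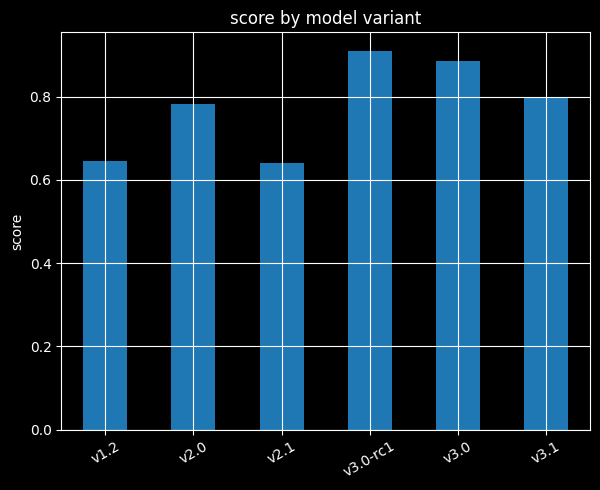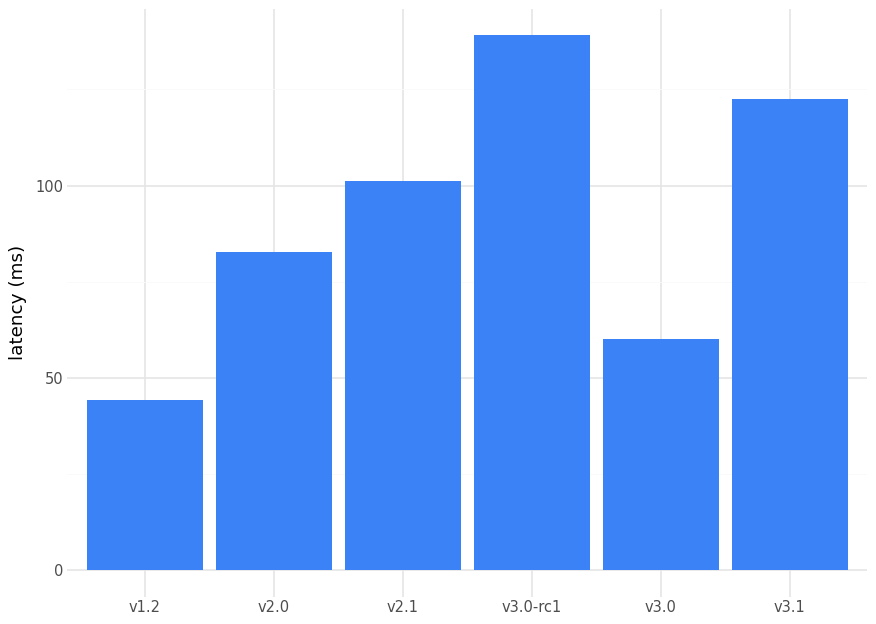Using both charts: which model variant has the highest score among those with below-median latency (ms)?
Chart 2 median latency (ms) ≈ 100; below-median model variants: v1.2, v2.0, v3.0. Among those, v3.0 has the highest score (≈ 0.9).

v3.0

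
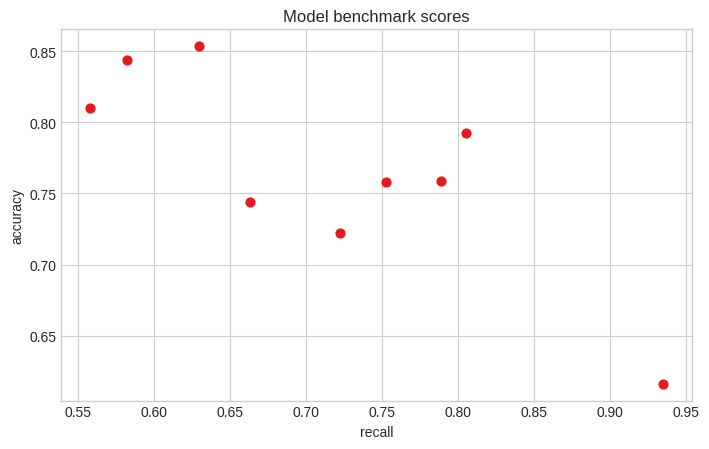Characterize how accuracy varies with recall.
Points are negatively correlated; strong (|r| ≈ 0.8).

negative, strong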